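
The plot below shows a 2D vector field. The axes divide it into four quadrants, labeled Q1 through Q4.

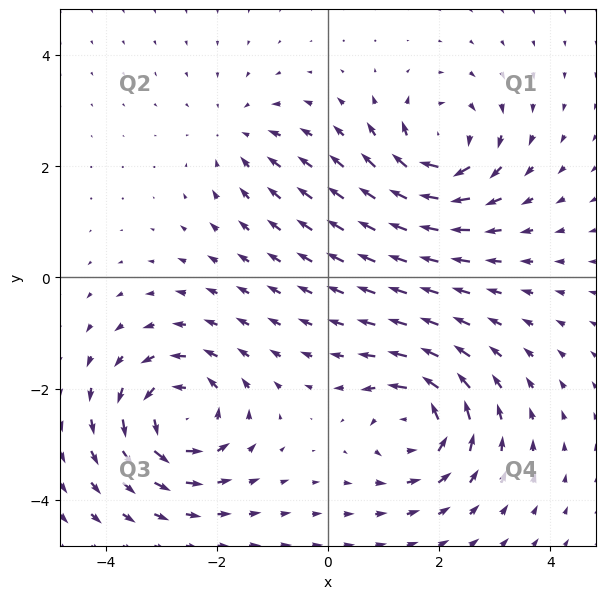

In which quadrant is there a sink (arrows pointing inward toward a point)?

Q2

The sink sits at approximately (-1.6, 2.5), which lies in quadrant Q2. The divergence there is about -3, negative as expected for a sink.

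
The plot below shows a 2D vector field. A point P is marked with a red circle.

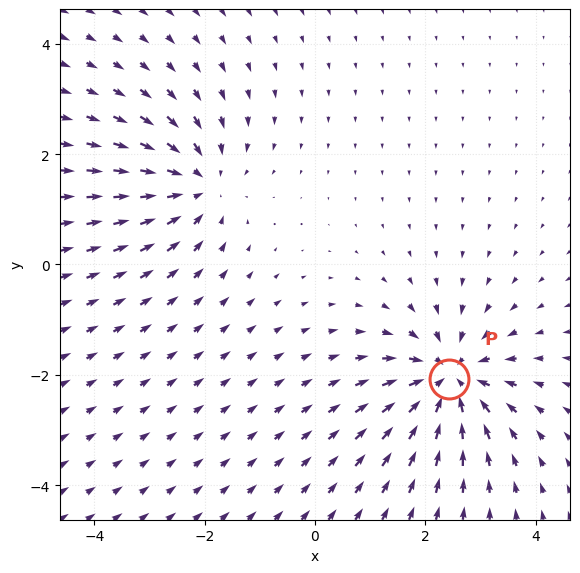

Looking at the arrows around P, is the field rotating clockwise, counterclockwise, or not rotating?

Near P at (2.4, -2.1) the arrows show no circulation. The curl there is ≈0.

not rotating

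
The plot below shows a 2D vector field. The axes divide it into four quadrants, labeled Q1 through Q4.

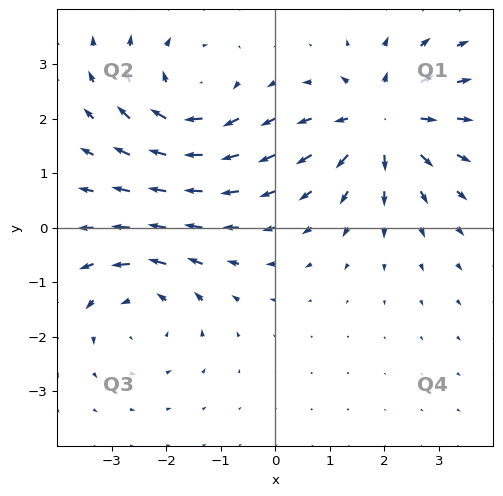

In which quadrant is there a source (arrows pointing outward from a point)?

Q1

The source sits at approximately (2.0, 2.0), which lies in quadrant Q1. The divergence there is about +5, positive as expected for a source.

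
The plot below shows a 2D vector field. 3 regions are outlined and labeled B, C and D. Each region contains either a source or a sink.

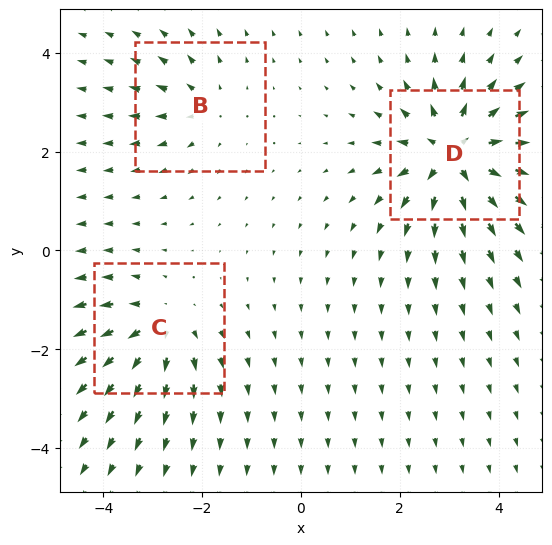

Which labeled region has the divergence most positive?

D

Divergence at each region's feature centre — B: about +3, C: about +4, D: about +6. Region D is most positive.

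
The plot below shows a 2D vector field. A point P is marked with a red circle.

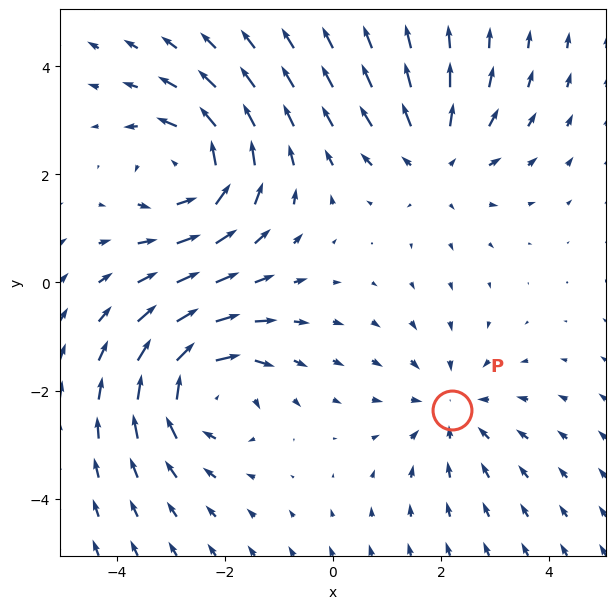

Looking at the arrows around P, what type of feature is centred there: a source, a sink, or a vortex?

At P (2.2, -2.4) the arrows converge inward. Divergence about -2, curl ≈0 — negative divergence with near-zero curl is a sink.

sink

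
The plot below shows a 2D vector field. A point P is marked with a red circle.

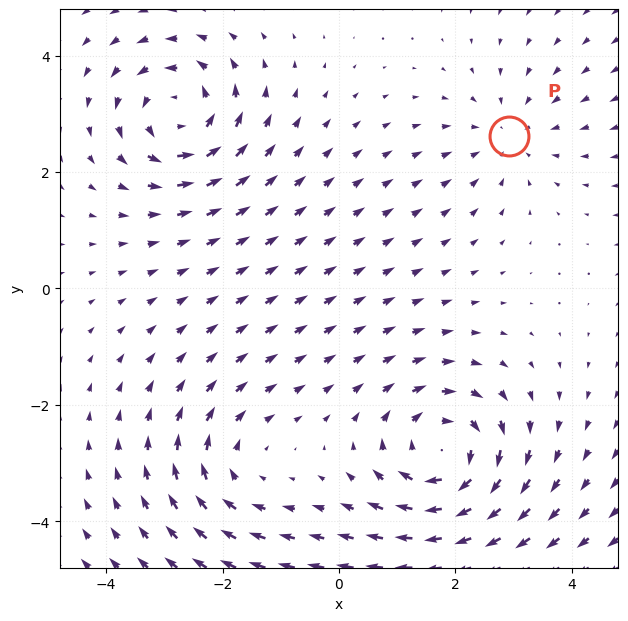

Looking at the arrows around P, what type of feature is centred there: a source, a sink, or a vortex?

At P (2.9, 2.6) the arrows converge inward. Divergence about -3, curl ≈0 — negative divergence with near-zero curl is a sink.

sink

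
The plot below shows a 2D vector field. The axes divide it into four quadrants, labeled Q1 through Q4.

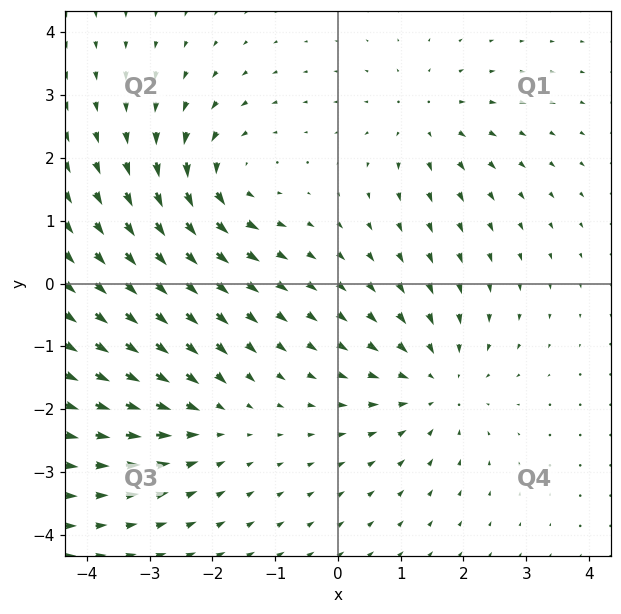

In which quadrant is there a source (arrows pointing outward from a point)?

The source sits at approximately (1.4, 2.6), which lies in quadrant Q1. The divergence there is about +3, positive as expected for a source.

Q1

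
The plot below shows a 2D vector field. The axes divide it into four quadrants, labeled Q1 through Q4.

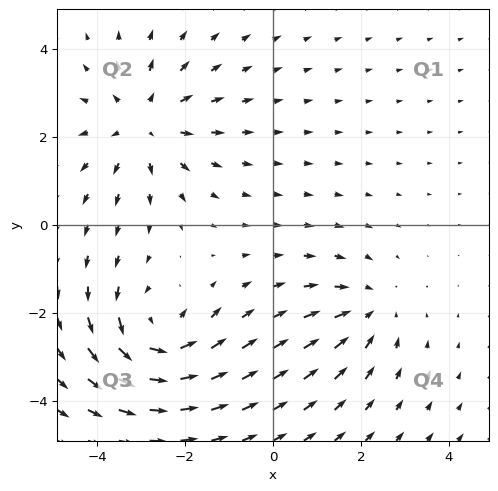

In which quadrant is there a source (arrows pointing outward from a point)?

The source sits at approximately (-2.9, 2.3), which lies in quadrant Q2. The divergence there is about +4, positive as expected for a source.

Q2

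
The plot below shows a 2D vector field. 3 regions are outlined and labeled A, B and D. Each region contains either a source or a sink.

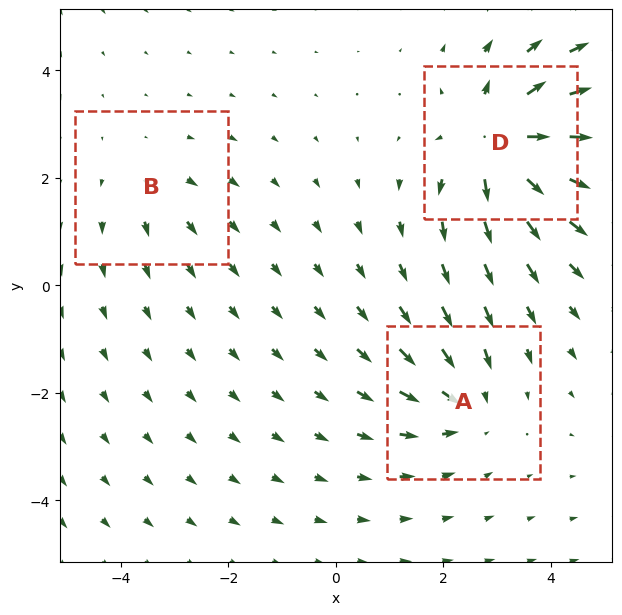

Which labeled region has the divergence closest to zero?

Divergence at each region's feature centre — A: about -3, B: about +2, D: about +6. Region B is closest to zero.

B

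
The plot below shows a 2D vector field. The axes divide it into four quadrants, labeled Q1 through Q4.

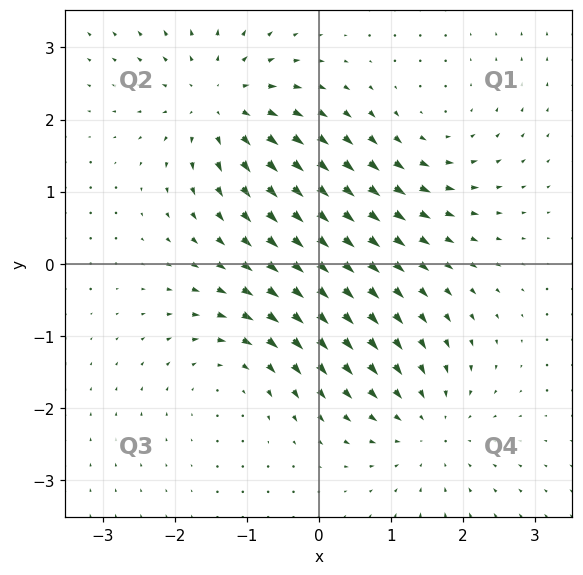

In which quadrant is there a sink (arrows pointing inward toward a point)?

Q4

The sink sits at approximately (1.5, -2.2), which lies in quadrant Q4. The divergence there is about -4, negative as expected for a sink.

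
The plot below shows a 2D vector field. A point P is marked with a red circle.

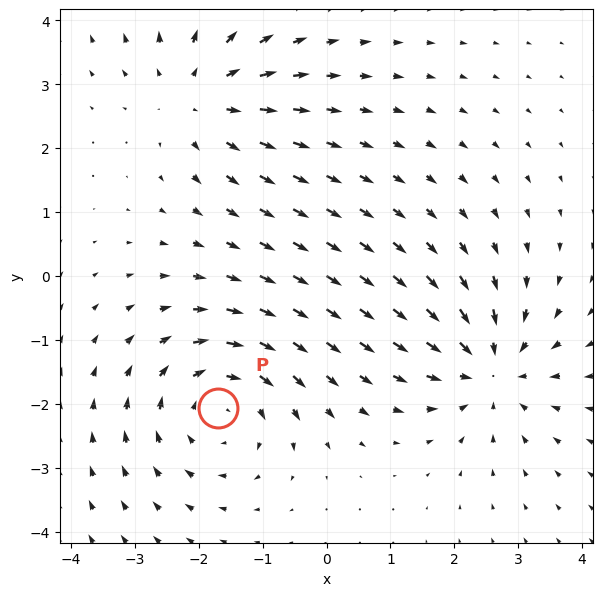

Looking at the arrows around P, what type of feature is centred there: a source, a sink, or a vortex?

vortex

At P (-1.7, -2.1) the arrows circulate clockwise. Divergence ≈0, curl about -4 — near-zero divergence with nonzero curl is a vortex.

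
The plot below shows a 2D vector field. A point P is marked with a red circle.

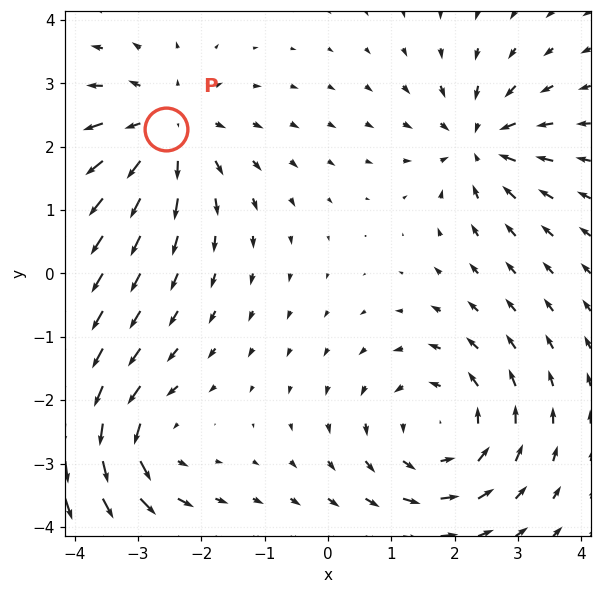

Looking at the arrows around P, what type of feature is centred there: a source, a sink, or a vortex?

At P (-2.5, 2.3) the arrows spread outward. Divergence about +4, curl ≈0 — positive divergence with near-zero curl is a source.

source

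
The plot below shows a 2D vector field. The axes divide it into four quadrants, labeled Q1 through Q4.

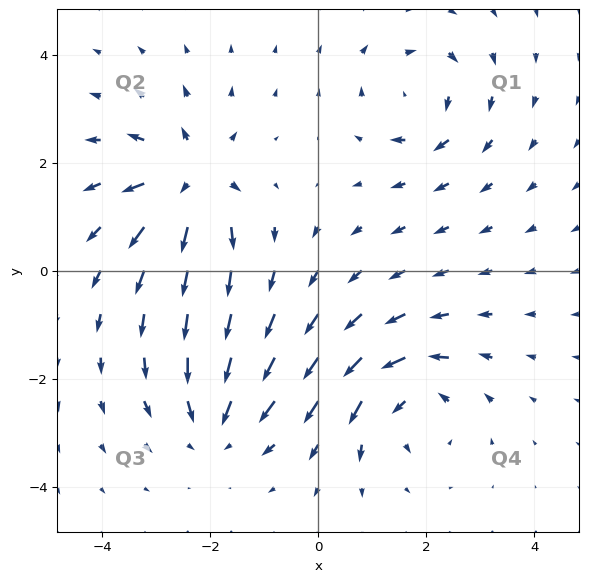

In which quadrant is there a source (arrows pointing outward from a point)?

The source sits at approximately (-2.4, 1.7), which lies in quadrant Q2. The divergence there is about +6, positive as expected for a source.

Q2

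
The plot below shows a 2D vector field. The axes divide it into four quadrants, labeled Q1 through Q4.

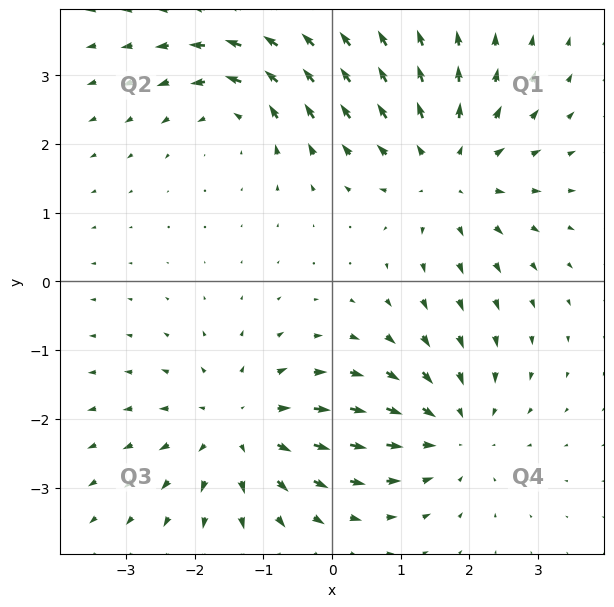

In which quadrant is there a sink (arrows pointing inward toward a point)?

The sink sits at approximately (1.7, -2.2), which lies in quadrant Q4. The divergence there is about -3, negative as expected for a sink.

Q4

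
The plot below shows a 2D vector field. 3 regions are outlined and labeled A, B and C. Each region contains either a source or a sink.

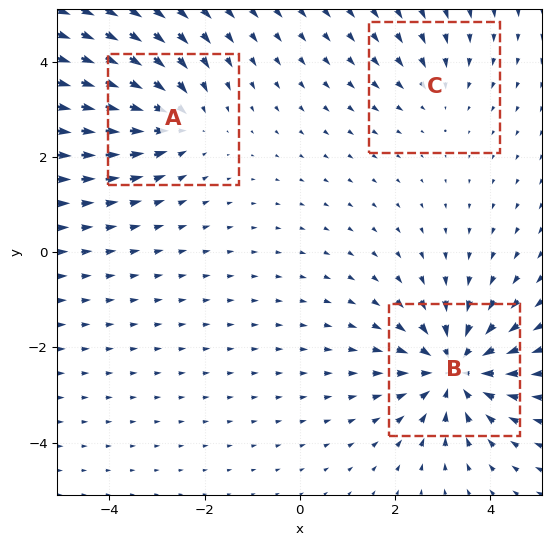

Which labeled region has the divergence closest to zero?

Divergence at each region's feature centre — A: about -3, B: about -5, C: about -2. Region C is closest to zero.

C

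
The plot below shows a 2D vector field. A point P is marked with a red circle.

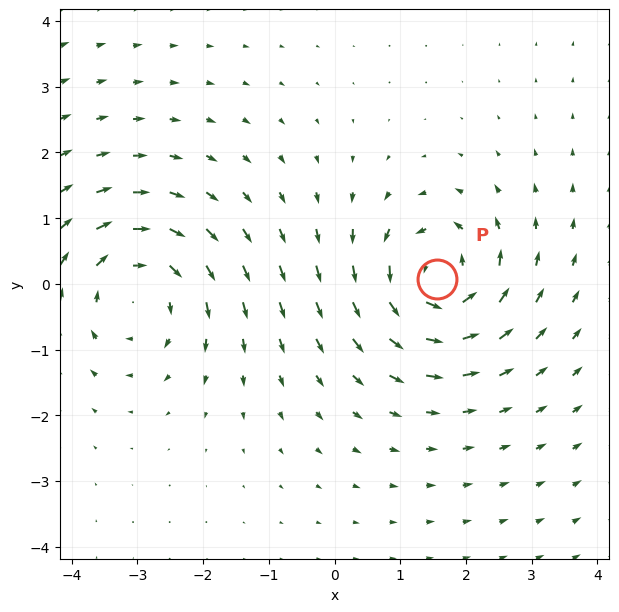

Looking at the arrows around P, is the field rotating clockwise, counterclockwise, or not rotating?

Near P at (1.6, 0.1) the arrows circulate counterclockwise. The curl (z-component) there is about +4; positive curl means counterclockwise rotation.

counterclockwise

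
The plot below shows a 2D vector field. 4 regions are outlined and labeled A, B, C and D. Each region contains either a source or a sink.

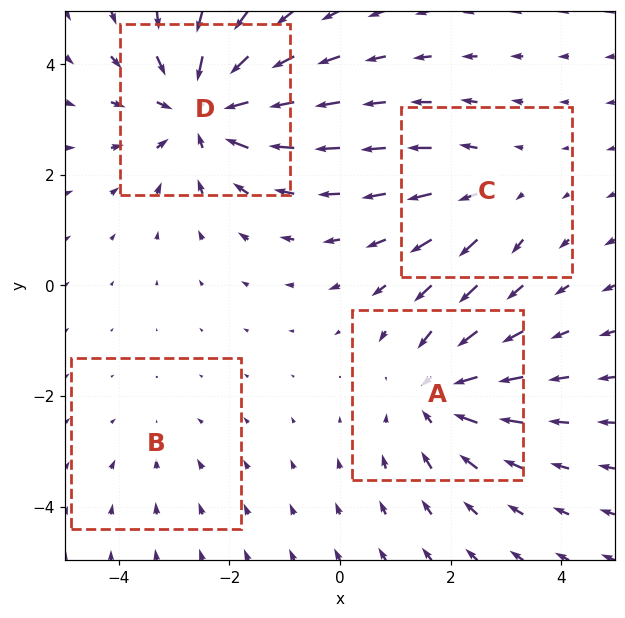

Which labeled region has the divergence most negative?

D

Divergence at each region's feature centre — A: about -4, B: about -2, C: about +3, D: about -6. Region D is most negative.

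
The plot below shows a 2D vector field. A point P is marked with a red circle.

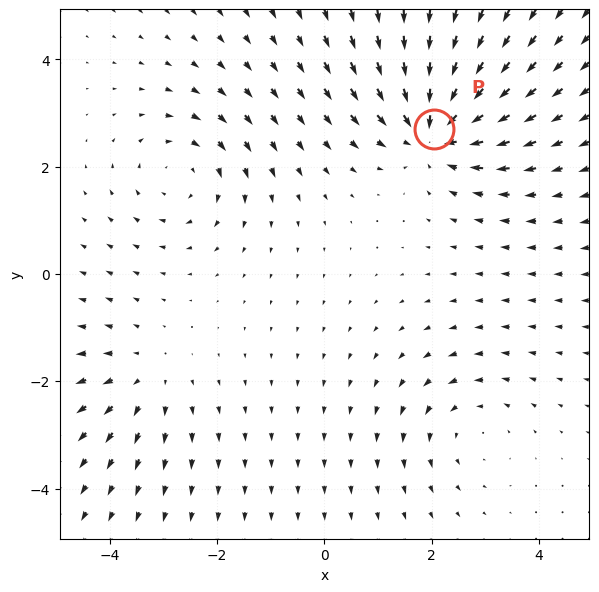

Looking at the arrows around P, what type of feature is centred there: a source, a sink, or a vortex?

sink

At P (2.0, 2.7) the arrows converge inward. Divergence about -5, curl ≈0 — negative divergence with near-zero curl is a sink.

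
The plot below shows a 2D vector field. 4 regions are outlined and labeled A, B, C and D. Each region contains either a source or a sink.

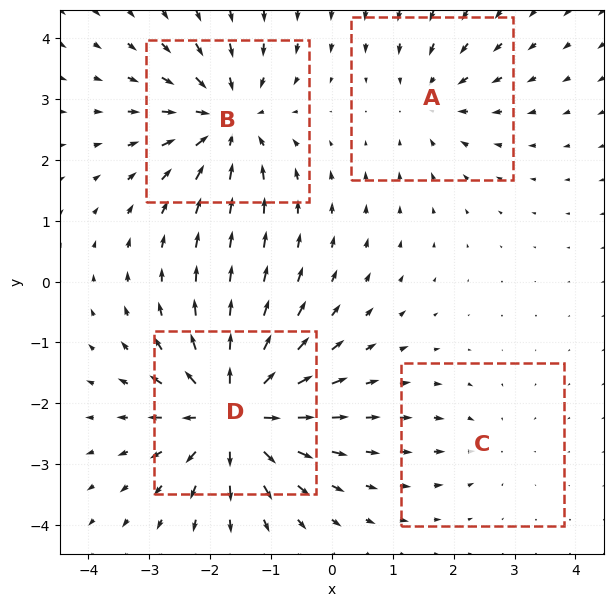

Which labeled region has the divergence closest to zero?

C

Divergence at each region's feature centre — A: about -3, B: about -6, C: about -2, D: about +8. Region C is closest to zero.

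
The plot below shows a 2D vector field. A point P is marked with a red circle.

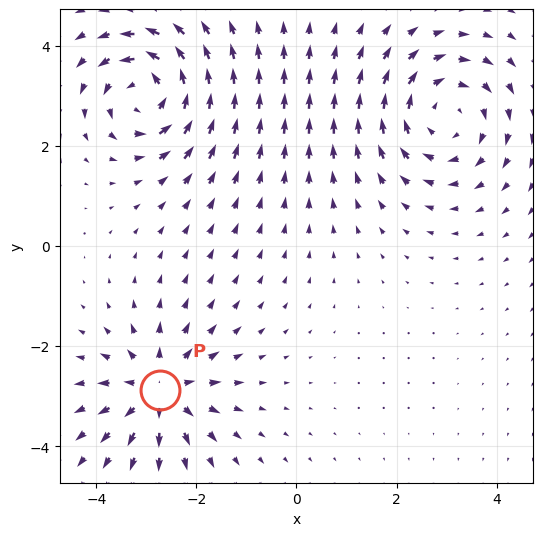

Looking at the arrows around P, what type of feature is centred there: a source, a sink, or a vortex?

source

At P (-2.7, -2.9) the arrows spread outward. Divergence about +4, curl ≈0 — positive divergence with near-zero curl is a source.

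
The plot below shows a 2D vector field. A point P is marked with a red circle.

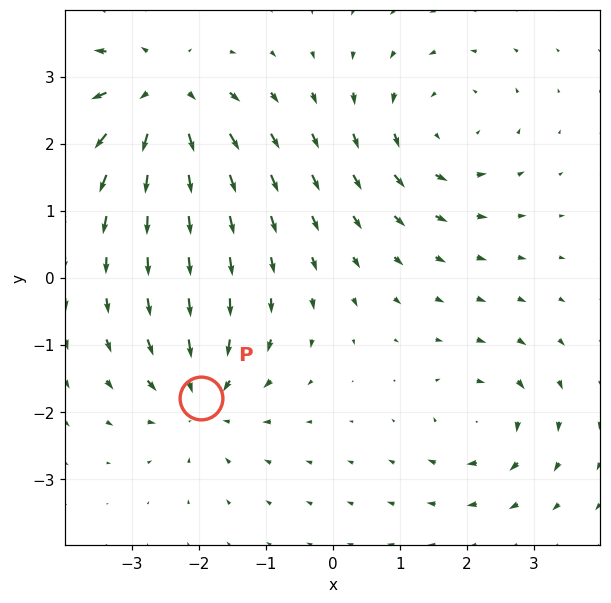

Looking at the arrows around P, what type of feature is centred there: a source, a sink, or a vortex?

At P (-2.0, -1.8) the arrows converge inward. Divergence about -5, curl ≈0 — negative divergence with near-zero curl is a sink.

sink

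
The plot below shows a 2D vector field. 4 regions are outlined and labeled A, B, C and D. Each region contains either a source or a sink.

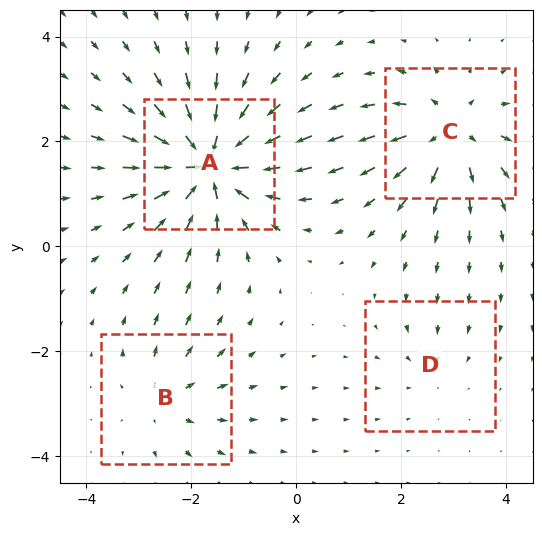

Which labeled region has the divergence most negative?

A

Divergence at each region's feature centre — A: about -9, B: about +4, C: about +6, D: about -2. Region A is most negative.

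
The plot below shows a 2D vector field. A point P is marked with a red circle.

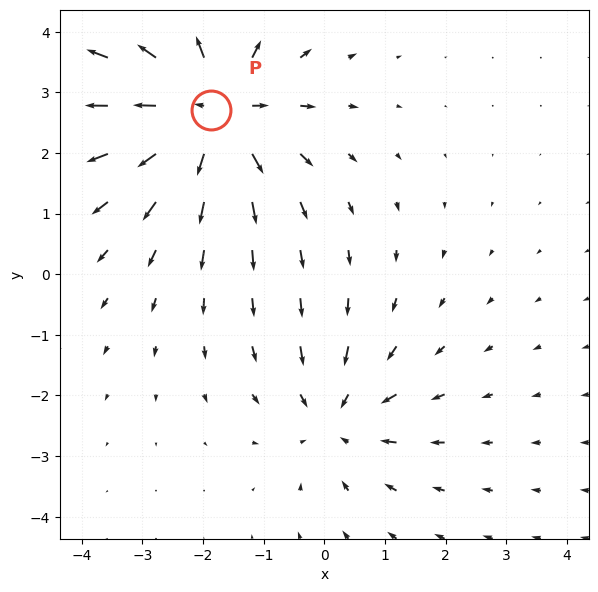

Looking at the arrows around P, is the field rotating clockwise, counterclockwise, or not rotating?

not rotating

Near P at (-1.9, 2.7) the arrows show no circulation. The curl there is ≈0.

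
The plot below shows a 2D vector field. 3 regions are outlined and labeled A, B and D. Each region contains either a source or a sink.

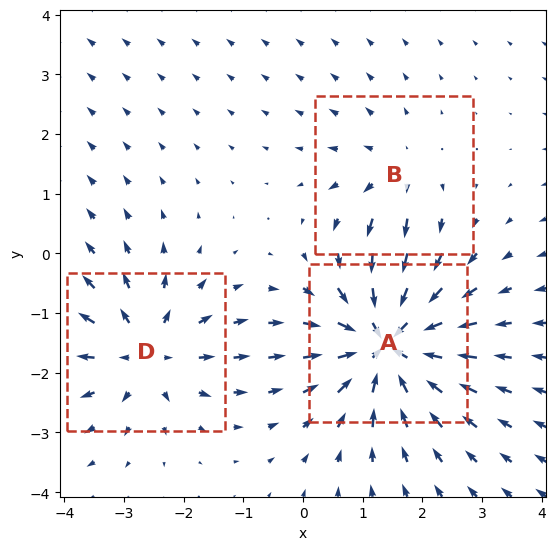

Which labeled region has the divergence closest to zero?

B

Divergence at each region's feature centre — A: about -5, B: about +2, D: about +4. Region B is closest to zero.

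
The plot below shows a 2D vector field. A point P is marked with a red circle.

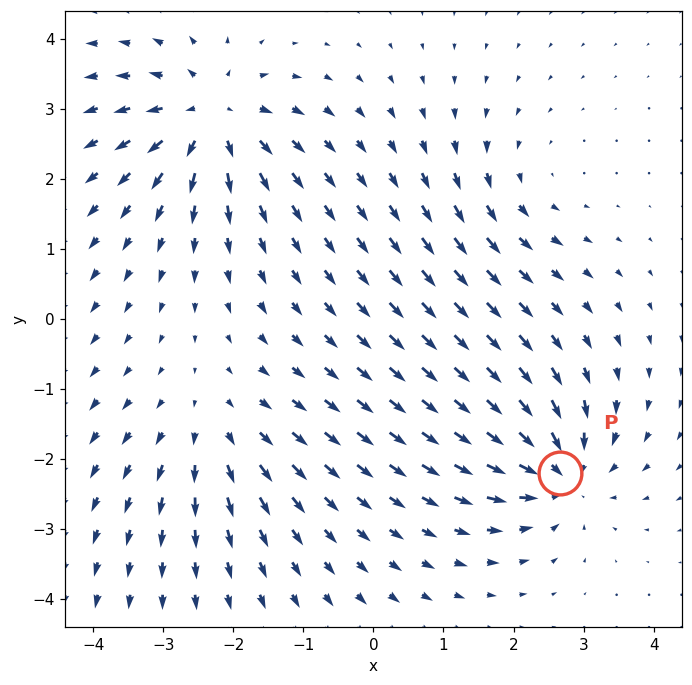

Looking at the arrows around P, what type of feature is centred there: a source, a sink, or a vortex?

At P (2.7, -2.2) the arrows converge inward. Divergence about -6, curl ≈0 — negative divergence with near-zero curl is a sink.

sink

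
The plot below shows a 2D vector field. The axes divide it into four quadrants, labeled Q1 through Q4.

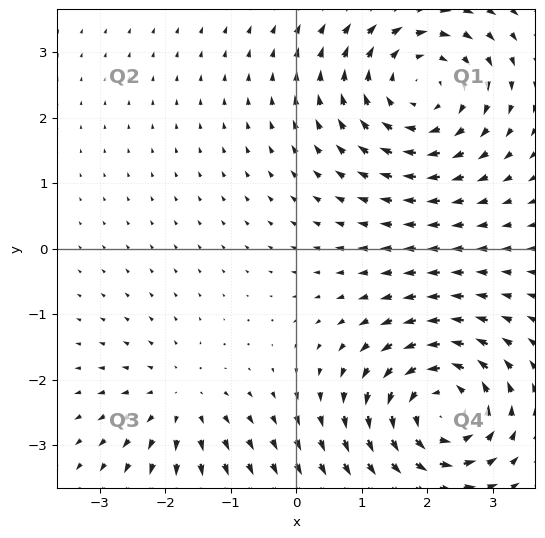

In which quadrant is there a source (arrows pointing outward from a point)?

Q3

The source sits at approximately (-1.8, -2.4), which lies in quadrant Q3. The divergence there is about +3, positive as expected for a source.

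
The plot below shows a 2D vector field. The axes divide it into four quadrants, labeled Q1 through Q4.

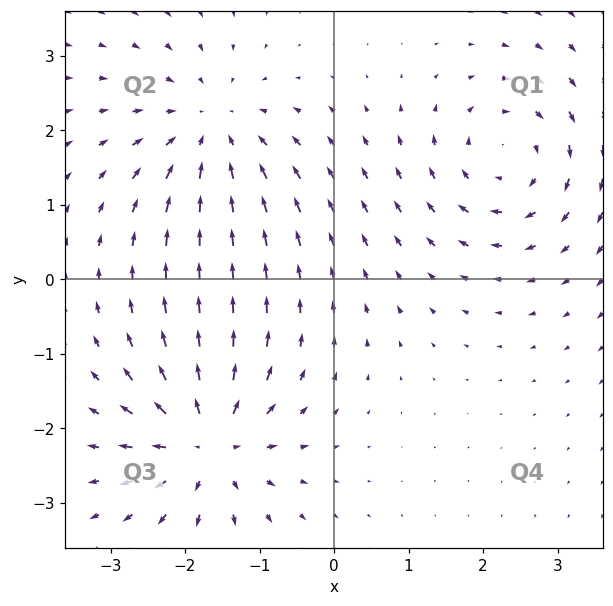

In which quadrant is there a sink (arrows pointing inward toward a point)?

The sink sits at approximately (-1.7, 2.0), which lies in quadrant Q2. The divergence there is about -4, negative as expected for a sink.

Q2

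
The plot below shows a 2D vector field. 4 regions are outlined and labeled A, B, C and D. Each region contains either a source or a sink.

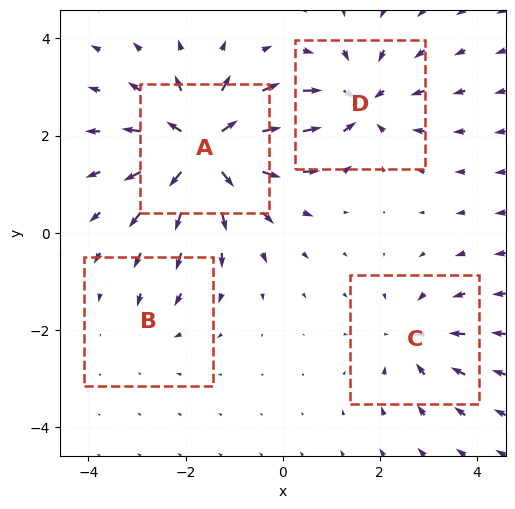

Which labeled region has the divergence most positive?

A

Divergence at each region's feature centre — A: about +8, B: about -2, C: about -4, D: about -5. Region A is most positive.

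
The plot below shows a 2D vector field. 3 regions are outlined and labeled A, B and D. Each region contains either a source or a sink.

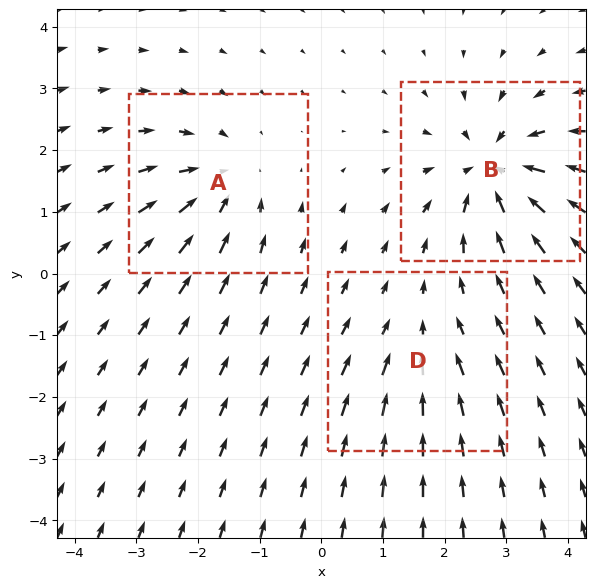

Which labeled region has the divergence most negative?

B

Divergence at each region's feature centre — A: about -4, B: about -6, D: about -2. Region B is most negative.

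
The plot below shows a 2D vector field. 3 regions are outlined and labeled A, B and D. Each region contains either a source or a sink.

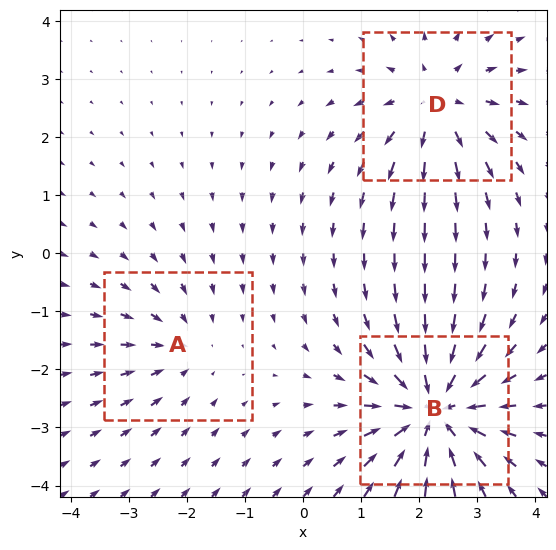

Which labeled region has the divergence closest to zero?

Divergence at each region's feature centre — A: about -2, B: about -5, D: about +3. Region A is closest to zero.

A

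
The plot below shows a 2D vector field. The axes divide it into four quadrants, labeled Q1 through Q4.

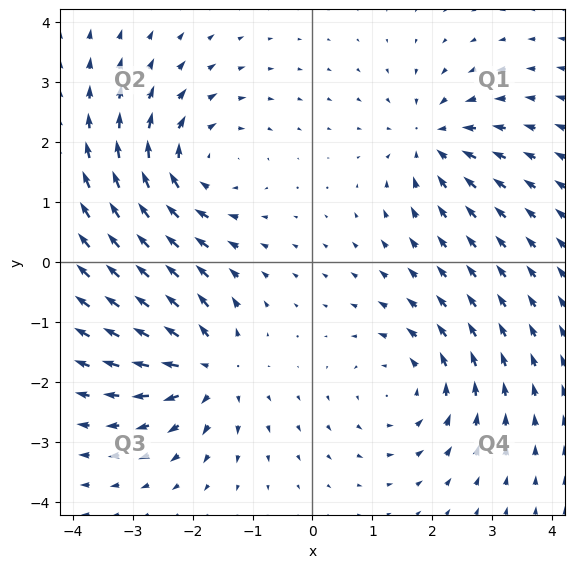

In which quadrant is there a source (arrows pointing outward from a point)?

The source sits at approximately (-1.7, -1.8), which lies in quadrant Q3. The divergence there is about +5, positive as expected for a source.

Q3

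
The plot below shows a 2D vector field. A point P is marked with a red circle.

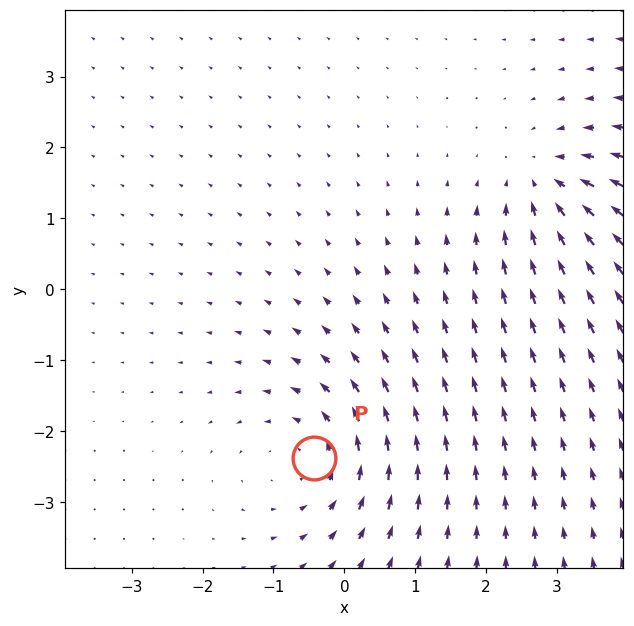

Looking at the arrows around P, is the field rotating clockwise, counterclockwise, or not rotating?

counterclockwise

Near P at (-0.4, -2.4) the arrows circulate counterclockwise. The curl (z-component) there is about +3; positive curl means counterclockwise rotation.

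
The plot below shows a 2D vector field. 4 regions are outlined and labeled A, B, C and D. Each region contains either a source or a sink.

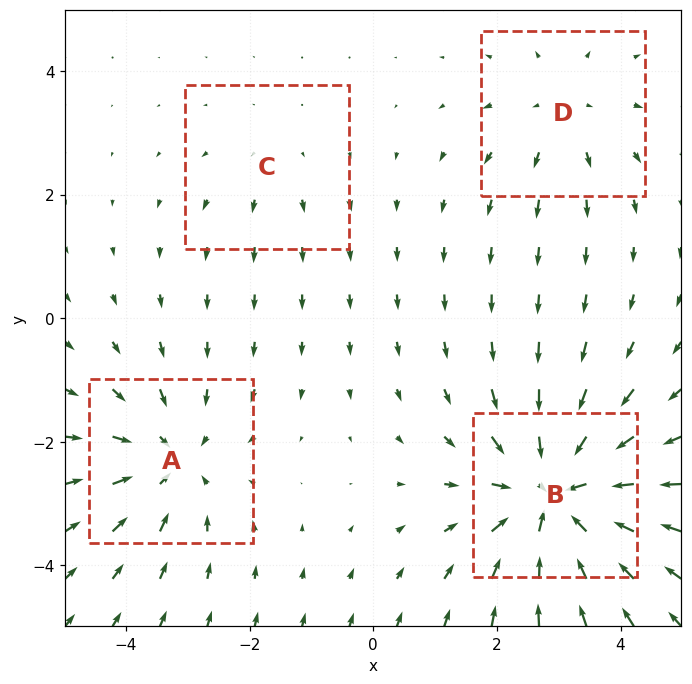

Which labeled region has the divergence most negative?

Divergence at each region's feature centre — A: about -4, B: about -6, C: about +2, D: about +3. Region B is most negative.

B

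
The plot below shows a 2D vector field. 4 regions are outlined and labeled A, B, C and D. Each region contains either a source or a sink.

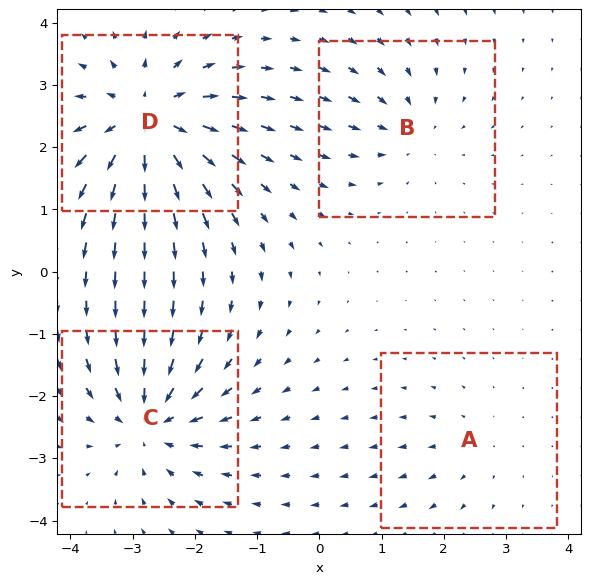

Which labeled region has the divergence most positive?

D

Divergence at each region's feature centre — A: about +2, B: about -3, C: about -6, D: about +7. Region D is most positive.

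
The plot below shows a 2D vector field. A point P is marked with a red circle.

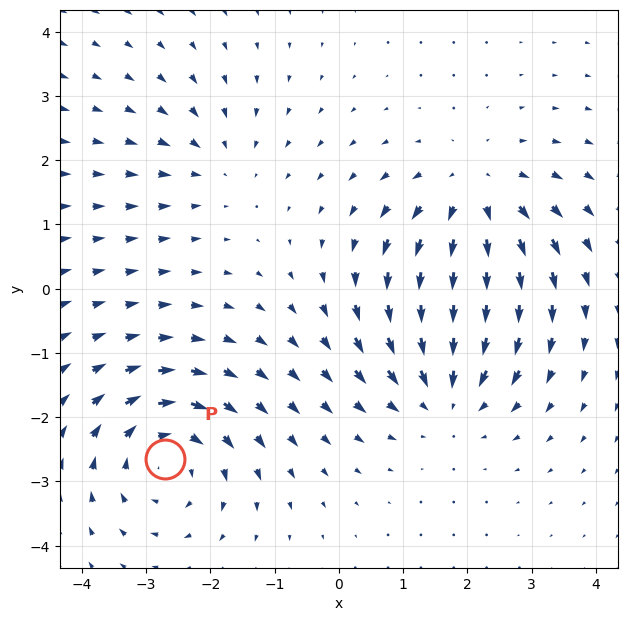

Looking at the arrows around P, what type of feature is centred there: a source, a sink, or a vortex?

At P (-2.7, -2.6) the arrows circulate clockwise. Divergence ≈0, curl about -5 — near-zero divergence with nonzero curl is a vortex.

vortex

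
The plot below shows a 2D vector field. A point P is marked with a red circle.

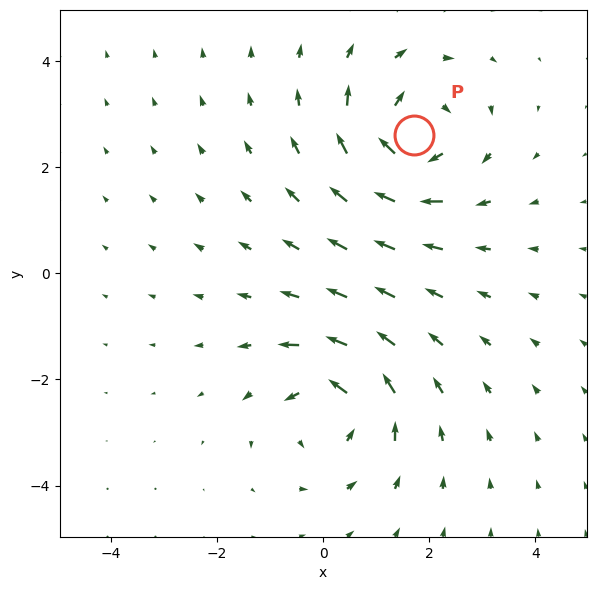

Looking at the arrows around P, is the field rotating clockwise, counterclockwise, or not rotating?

Near P at (1.7, 2.6) the arrows circulate clockwise. The curl (z-component) there is about -5; negative curl means clockwise rotation.

clockwise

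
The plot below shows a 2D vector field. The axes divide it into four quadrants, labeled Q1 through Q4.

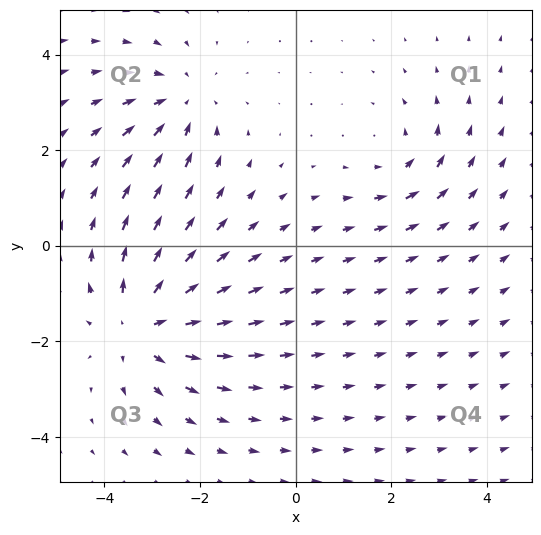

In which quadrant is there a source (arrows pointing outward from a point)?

Q3

The source sits at approximately (-3.2, -1.7), which lies in quadrant Q3. The divergence there is about +4, positive as expected for a source.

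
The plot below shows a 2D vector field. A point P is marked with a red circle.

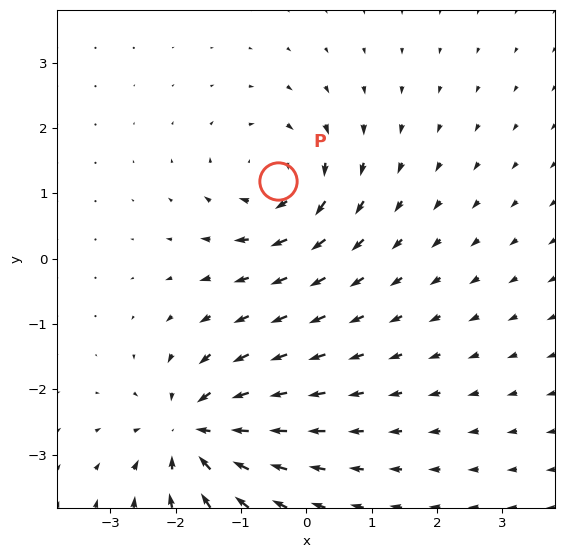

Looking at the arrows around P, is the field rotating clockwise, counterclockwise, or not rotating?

clockwise

Near P at (-0.4, 1.2) the arrows circulate clockwise. The curl (z-component) there is about -4; negative curl means clockwise rotation.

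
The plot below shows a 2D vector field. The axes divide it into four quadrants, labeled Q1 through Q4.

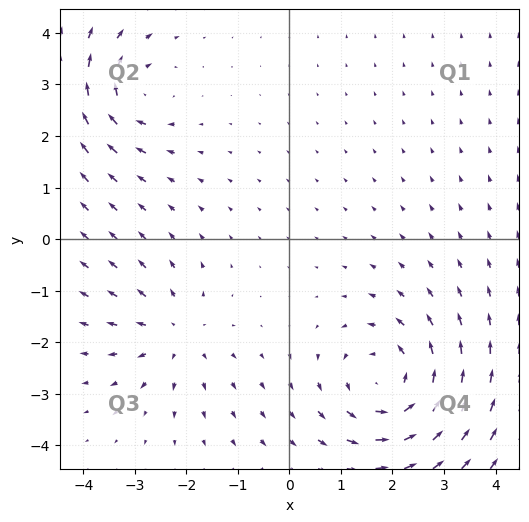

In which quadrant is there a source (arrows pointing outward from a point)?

The source sits at approximately (-2.2, -1.8), which lies in quadrant Q3. The divergence there is about +3, positive as expected for a source.

Q3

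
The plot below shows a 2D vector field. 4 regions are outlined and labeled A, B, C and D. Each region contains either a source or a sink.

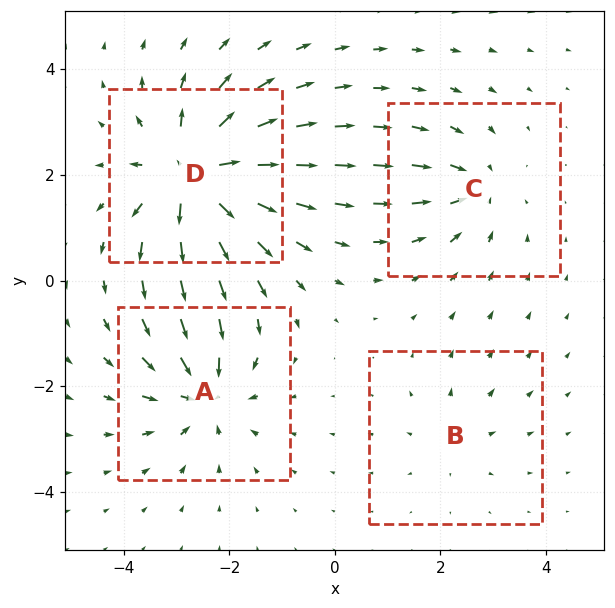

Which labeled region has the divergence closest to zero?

B

Divergence at each region's feature centre — A: about -5, B: about +2, C: about -4, D: about +8. Region B is closest to zero.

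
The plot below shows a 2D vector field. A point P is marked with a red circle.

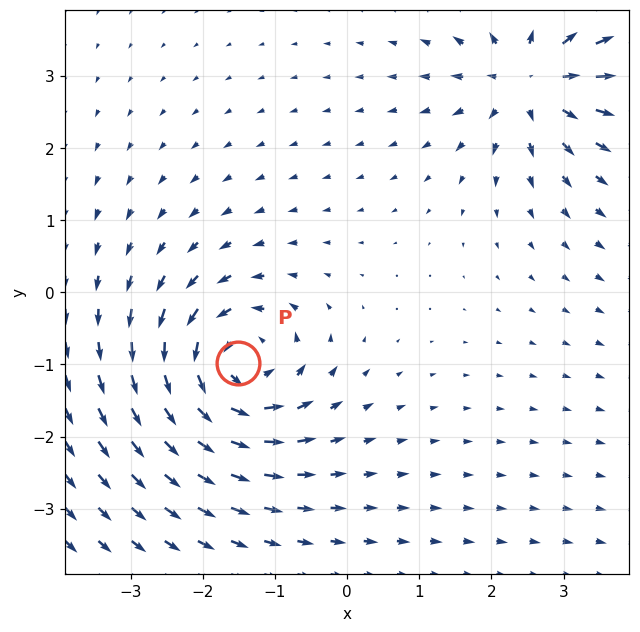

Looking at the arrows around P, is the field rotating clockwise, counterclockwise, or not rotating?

Near P at (-1.5, -1.0) the arrows circulate counterclockwise. The curl (z-component) there is about +7; positive curl means counterclockwise rotation.

counterclockwise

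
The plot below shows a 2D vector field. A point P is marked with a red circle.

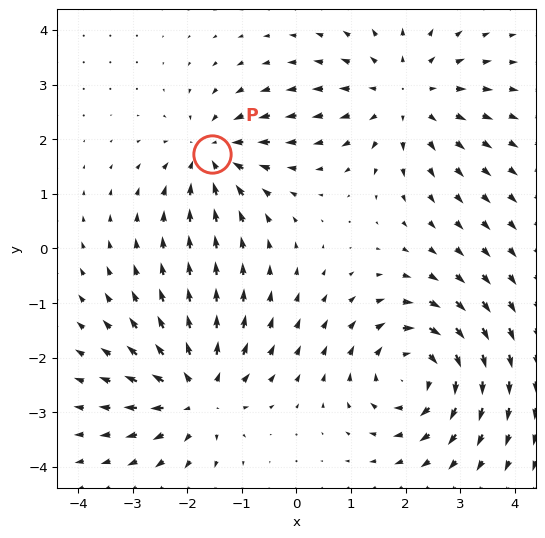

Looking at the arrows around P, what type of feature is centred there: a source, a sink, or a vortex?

sink

At P (-1.6, 1.7) the arrows converge inward. Divergence about -4, curl ≈0 — negative divergence with near-zero curl is a sink.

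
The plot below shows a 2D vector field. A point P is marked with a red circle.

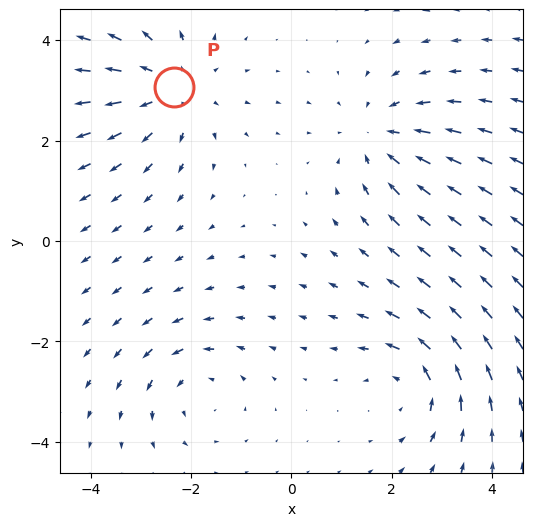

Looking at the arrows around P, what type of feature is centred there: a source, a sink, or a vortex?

At P (-2.3, 3.1) the arrows spread outward. Divergence about +4, curl ≈0 — positive divergence with near-zero curl is a source.

source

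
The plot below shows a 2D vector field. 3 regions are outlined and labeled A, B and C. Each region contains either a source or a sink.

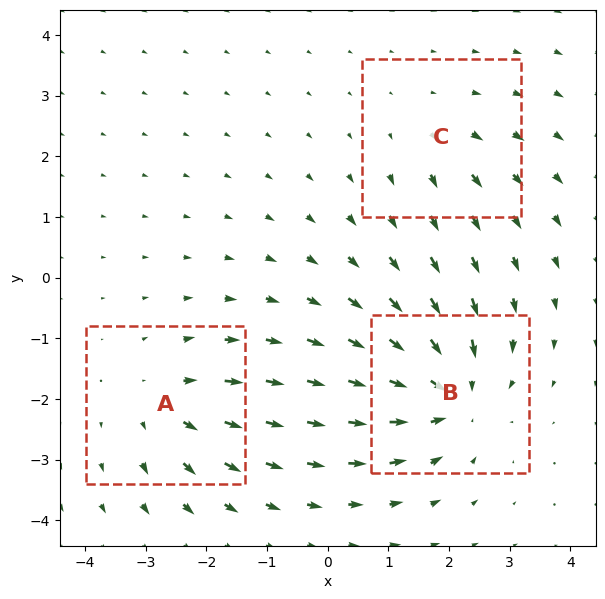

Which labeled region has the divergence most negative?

Divergence at each region's feature centre — A: about +3, B: about -5, C: about +2. Region B is most negative.

B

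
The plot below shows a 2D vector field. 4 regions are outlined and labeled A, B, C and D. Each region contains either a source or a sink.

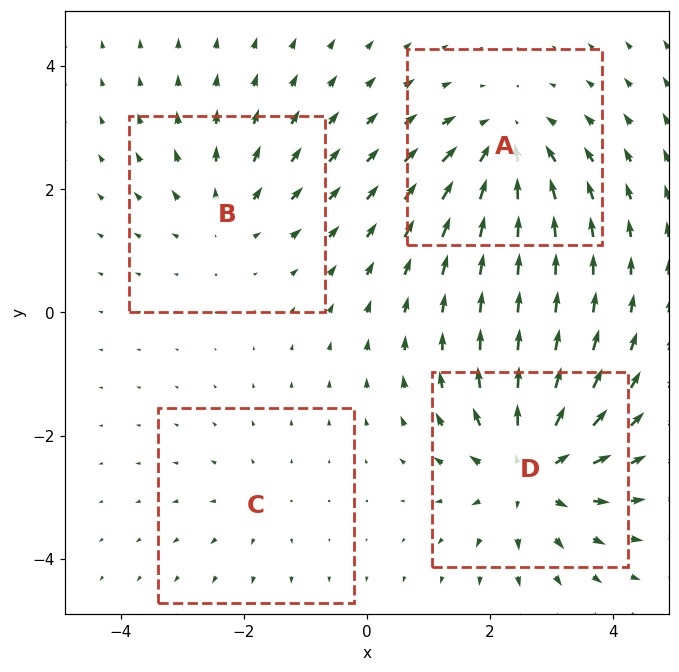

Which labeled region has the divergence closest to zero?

Divergence at each region's feature centre — A: about -5, B: about +3, C: about +2, D: about +6. Region C is closest to zero.

C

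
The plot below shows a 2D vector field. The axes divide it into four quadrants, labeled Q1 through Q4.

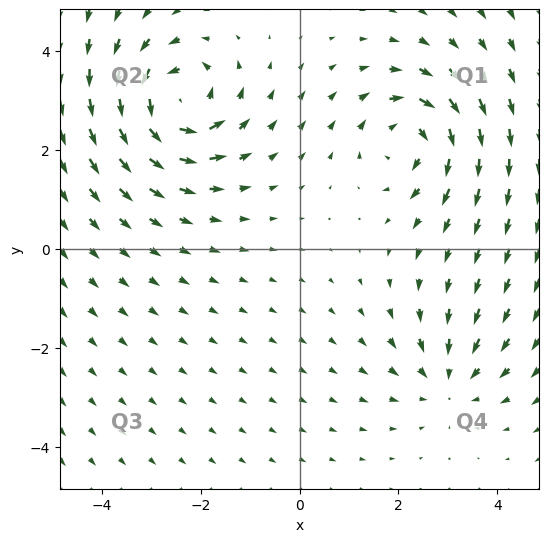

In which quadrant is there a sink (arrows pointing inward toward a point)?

The sink sits at approximately (3.0, -2.7), which lies in quadrant Q4. The divergence there is about -2, negative as expected for a sink.

Q4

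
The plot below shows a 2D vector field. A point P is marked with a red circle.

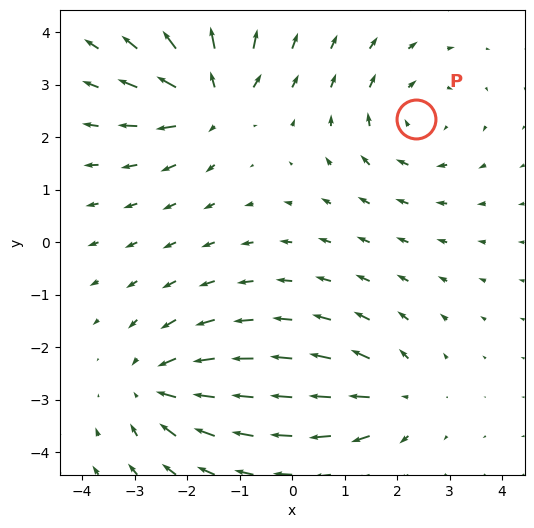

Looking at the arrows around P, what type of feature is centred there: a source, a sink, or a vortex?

vortex

At P (2.4, 2.3) the arrows circulate clockwise. Divergence ≈0, curl about -3 — near-zero divergence with nonzero curl is a vortex.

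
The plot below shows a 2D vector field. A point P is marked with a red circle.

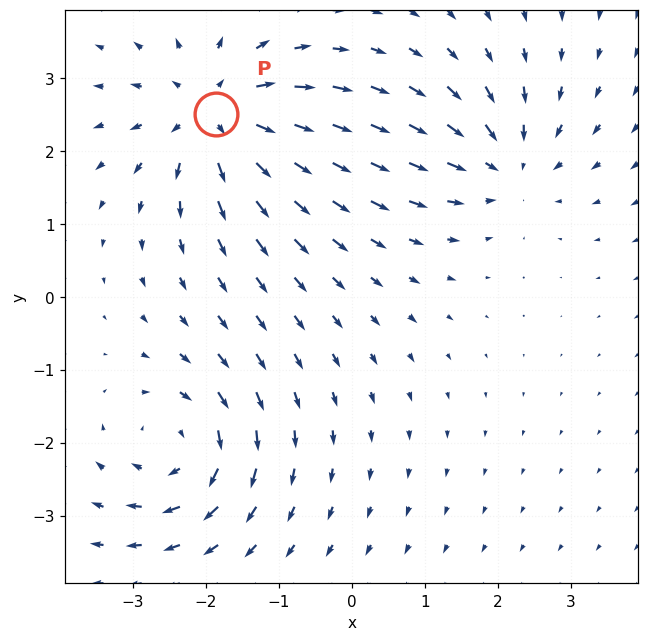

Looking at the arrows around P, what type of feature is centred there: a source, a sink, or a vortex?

source

At P (-1.9, 2.5) the arrows spread outward. Divergence about +6, curl ≈0 — positive divergence with near-zero curl is a source.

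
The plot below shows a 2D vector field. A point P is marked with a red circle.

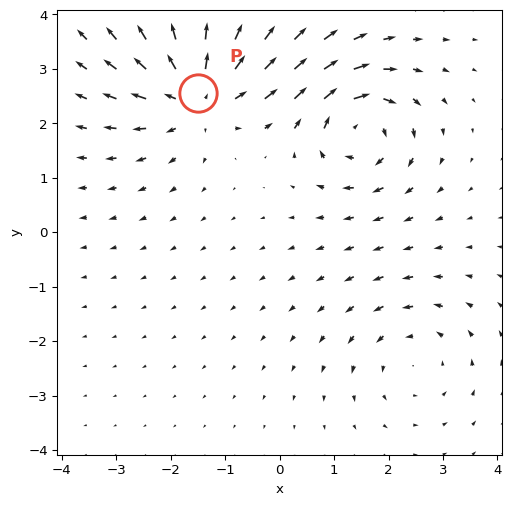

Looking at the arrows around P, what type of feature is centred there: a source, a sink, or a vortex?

source

At P (-1.5, 2.6) the arrows spread outward. Divergence about +5, curl ≈0 — positive divergence with near-zero curl is a source.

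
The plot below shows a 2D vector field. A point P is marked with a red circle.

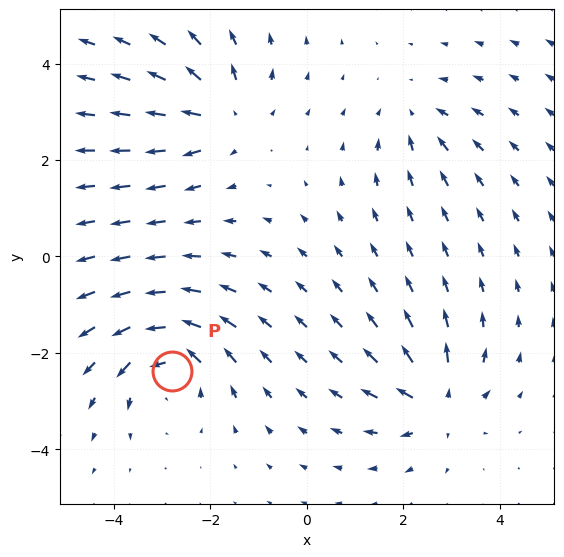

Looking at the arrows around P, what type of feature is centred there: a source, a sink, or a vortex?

At P (-2.8, -2.4) the arrows circulate counterclockwise. Divergence ≈0, curl about +5 — near-zero divergence with nonzero curl is a vortex.

vortex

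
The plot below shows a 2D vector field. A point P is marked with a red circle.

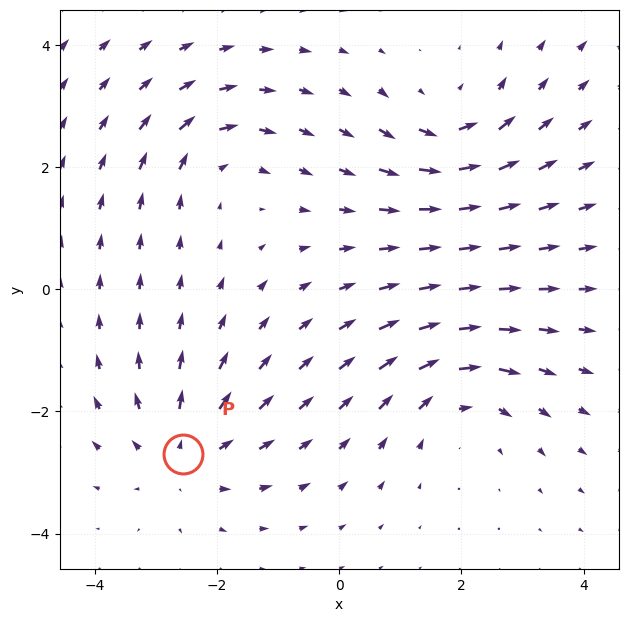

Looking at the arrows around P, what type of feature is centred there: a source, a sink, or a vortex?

At P (-2.6, -2.7) the arrows spread outward. Divergence about +4, curl ≈0 — positive divergence with near-zero curl is a source.

source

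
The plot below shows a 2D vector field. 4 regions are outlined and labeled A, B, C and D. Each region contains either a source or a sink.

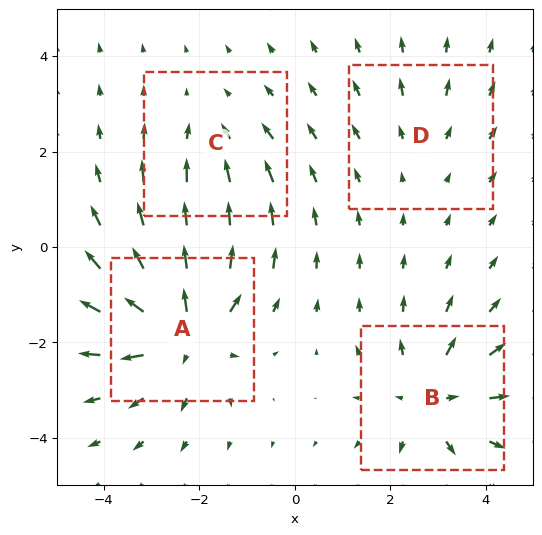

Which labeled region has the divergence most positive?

Divergence at each region's feature centre — A: about +6, B: about +5, C: about -3, D: about +2. Region A is most positive.

A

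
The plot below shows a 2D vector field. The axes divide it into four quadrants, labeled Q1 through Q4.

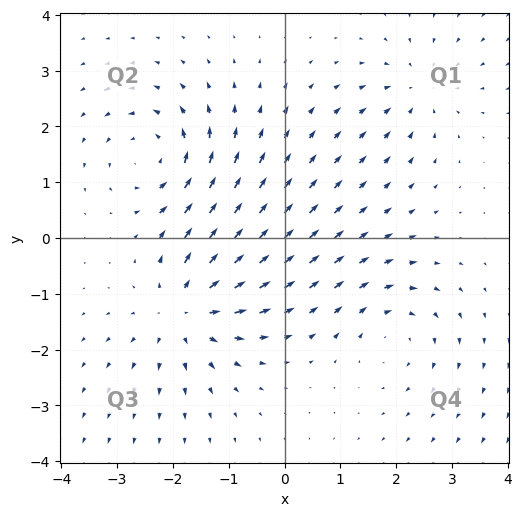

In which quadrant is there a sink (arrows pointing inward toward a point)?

Q1

The sink sits at approximately (2.4, 2.7), which lies in quadrant Q1. The divergence there is about -4, negative as expected for a sink.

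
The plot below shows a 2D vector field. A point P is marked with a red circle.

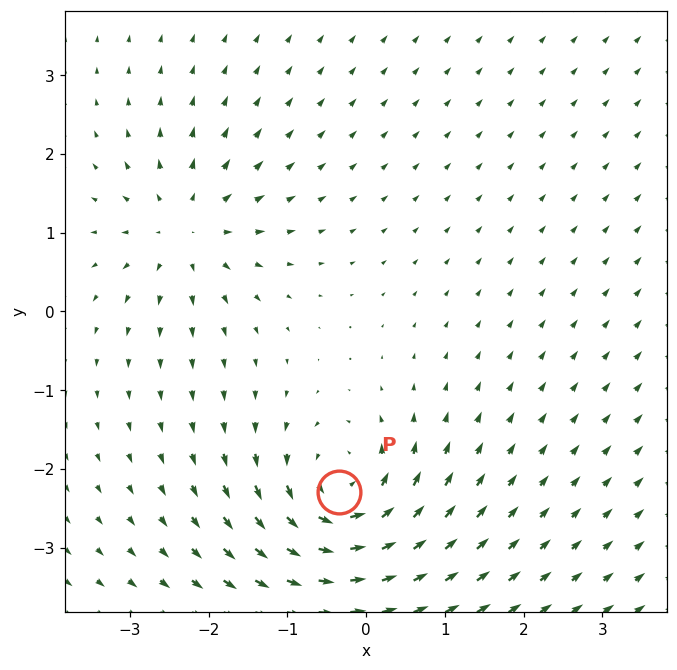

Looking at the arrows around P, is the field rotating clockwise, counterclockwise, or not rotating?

counterclockwise

Near P at (-0.3, -2.3) the arrows circulate counterclockwise. The curl (z-component) there is about +6; positive curl means counterclockwise rotation.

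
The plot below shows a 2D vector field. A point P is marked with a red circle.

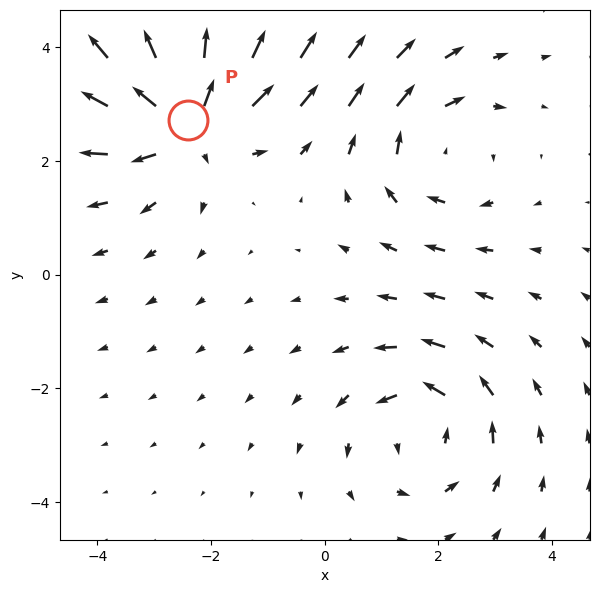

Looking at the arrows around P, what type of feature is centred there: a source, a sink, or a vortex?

At P (-2.4, 2.7) the arrows spread outward. Divergence about +4, curl ≈0 — positive divergence with near-zero curl is a source.

source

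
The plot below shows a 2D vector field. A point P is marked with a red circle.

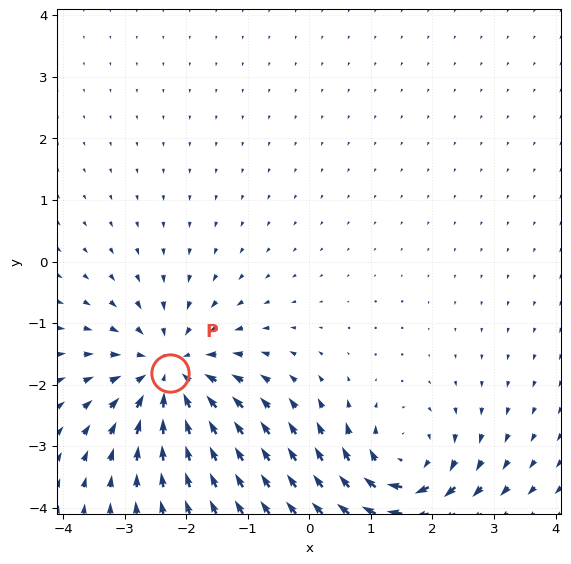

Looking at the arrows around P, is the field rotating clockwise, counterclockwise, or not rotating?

Near P at (-2.3, -1.8) the arrows show no circulation. The curl there is ≈0.

not rotating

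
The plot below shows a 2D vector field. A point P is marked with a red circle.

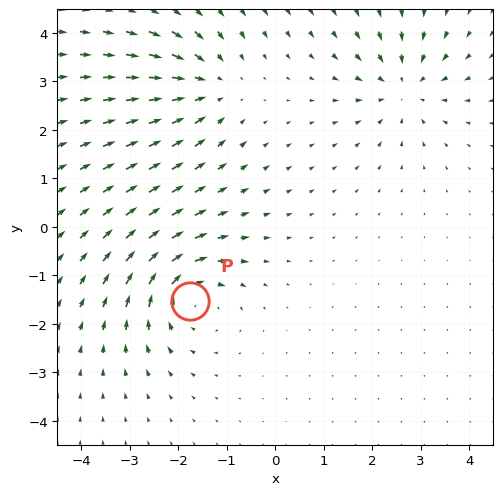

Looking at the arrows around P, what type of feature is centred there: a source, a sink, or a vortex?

At P (-1.8, -1.5) the arrows circulate clockwise. Divergence ≈0, curl about -5 — near-zero divergence with nonzero curl is a vortex.

vortex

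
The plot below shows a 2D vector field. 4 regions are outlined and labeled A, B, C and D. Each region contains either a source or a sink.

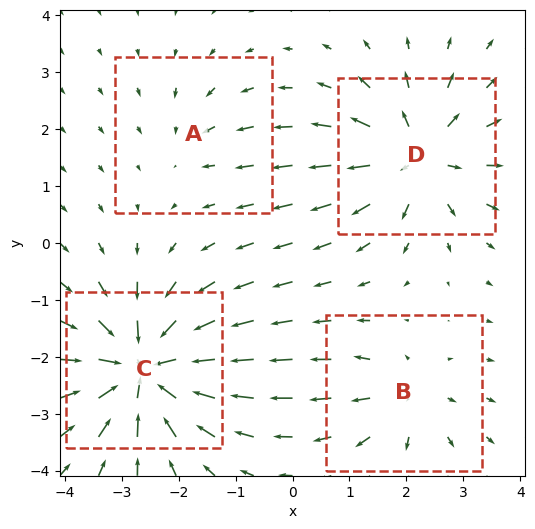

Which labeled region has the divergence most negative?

C

Divergence at each region's feature centre — A: about -2, B: about +4, C: about -8, D: about +6. Region C is most negative.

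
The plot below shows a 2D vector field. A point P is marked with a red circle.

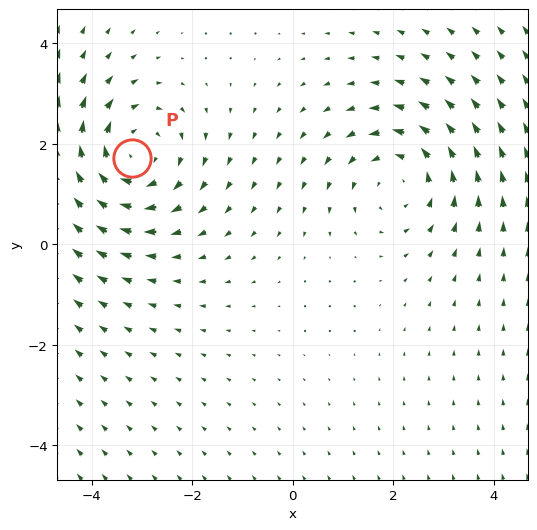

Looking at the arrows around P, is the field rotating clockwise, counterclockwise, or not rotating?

clockwise

Near P at (-3.2, 1.7) the arrows circulate clockwise. The curl (z-component) there is about -4; negative curl means clockwise rotation.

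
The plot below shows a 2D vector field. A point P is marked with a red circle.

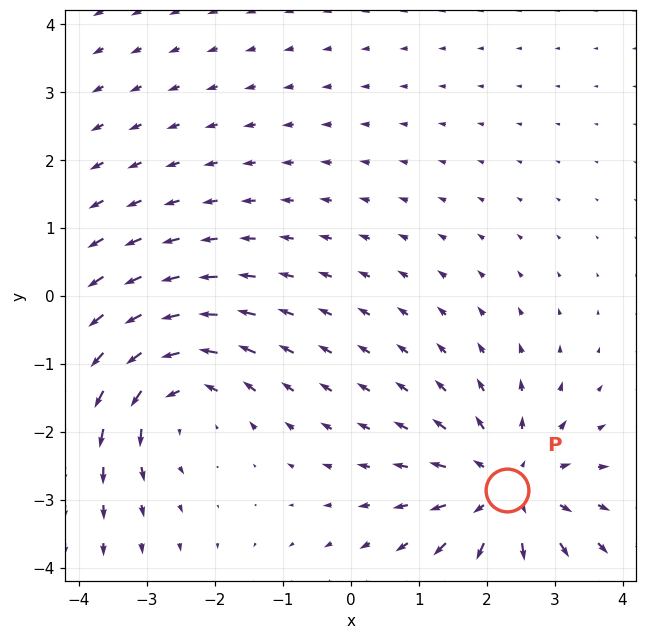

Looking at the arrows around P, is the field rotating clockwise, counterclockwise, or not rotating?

Near P at (2.3, -2.9) the arrows show no circulation. The curl there is ≈0.

not rotating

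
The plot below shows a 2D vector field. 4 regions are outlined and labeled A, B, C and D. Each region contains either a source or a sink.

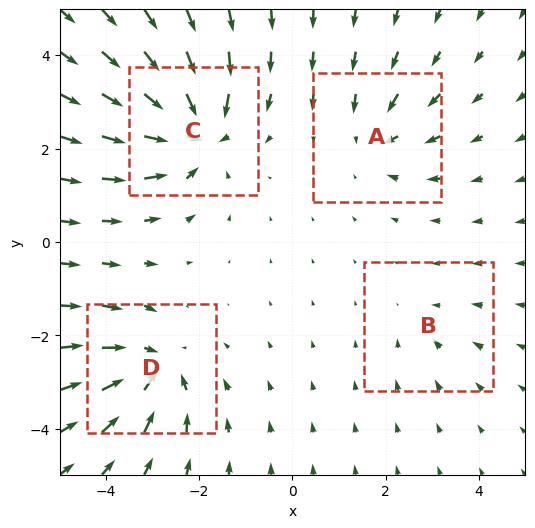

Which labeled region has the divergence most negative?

C

Divergence at each region's feature centre — A: about -4, B: about -2, C: about -7, D: about -5. Region C is most negative.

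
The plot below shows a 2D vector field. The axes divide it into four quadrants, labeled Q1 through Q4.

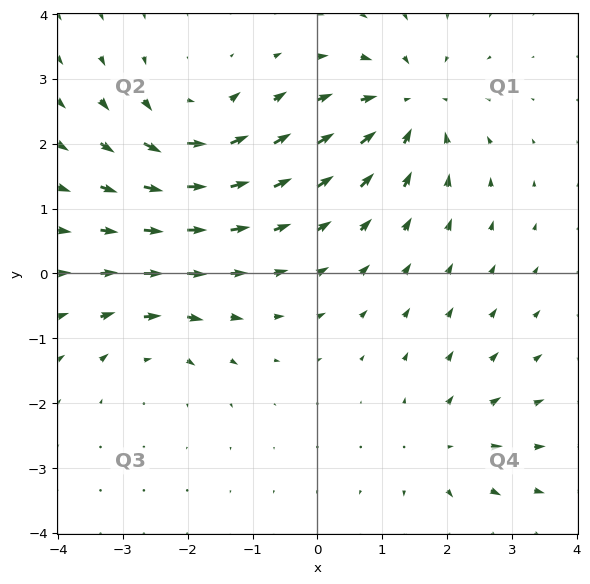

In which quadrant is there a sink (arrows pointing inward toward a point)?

The sink sits at approximately (1.4, 2.6), which lies in quadrant Q1. The divergence there is about -6, negative as expected for a sink.

Q1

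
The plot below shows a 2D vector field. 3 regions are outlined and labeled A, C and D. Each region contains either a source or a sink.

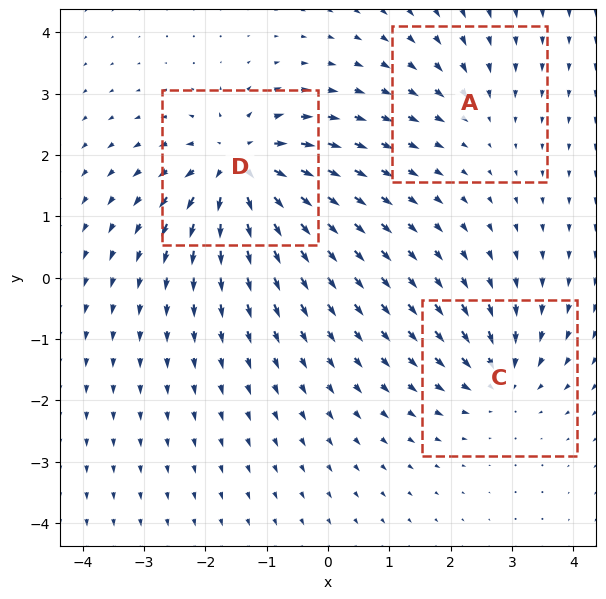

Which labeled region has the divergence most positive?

D

Divergence at each region's feature centre — A: about -2, C: about -4, D: about +7. Region D is most positive.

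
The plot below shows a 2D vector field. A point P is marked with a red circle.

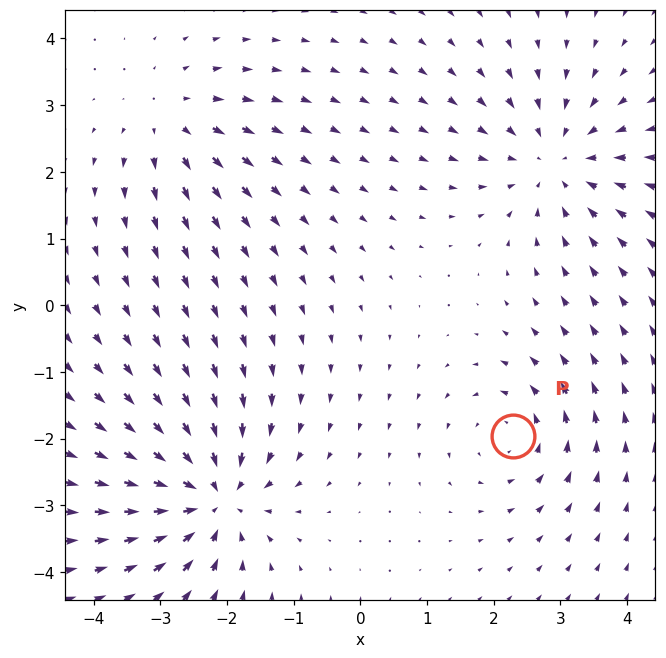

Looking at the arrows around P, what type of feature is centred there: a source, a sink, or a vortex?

At P (2.3, -2.0) the arrows circulate counterclockwise. Divergence ≈0, curl about +3 — near-zero divergence with nonzero curl is a vortex.

vortex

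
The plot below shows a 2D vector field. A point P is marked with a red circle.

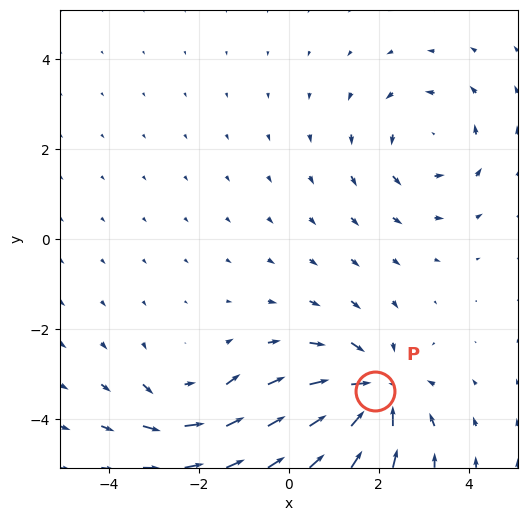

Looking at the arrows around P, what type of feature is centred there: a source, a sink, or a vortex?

sink

At P (1.9, -3.4) the arrows converge inward. Divergence about -6, curl ≈0 — negative divergence with near-zero curl is a sink.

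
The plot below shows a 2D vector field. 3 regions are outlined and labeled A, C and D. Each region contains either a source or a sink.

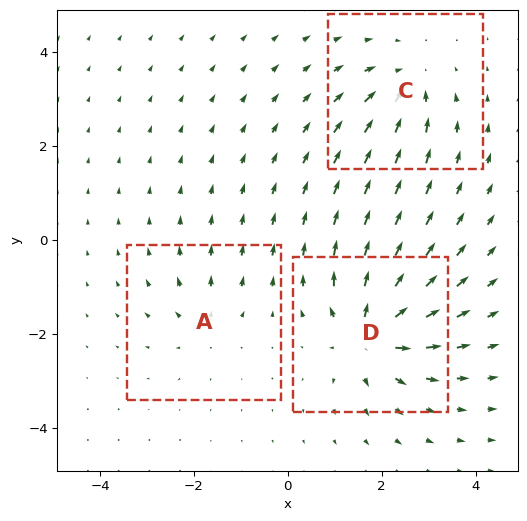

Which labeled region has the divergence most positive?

D

Divergence at each region's feature centre — A: about +3, C: about -4, D: about +6. Region D is most positive.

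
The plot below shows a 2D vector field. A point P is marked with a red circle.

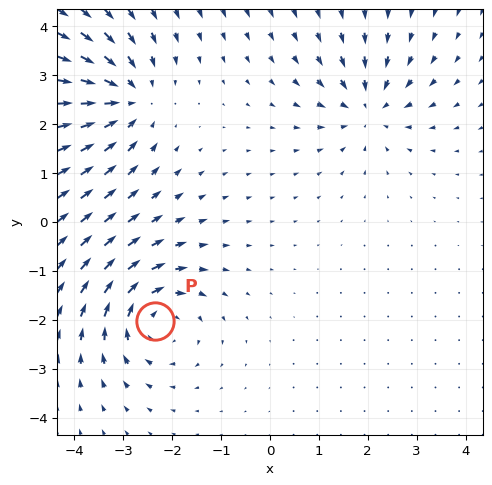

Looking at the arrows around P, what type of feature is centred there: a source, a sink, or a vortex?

At P (-2.3, -2.0) the arrows circulate clockwise. Divergence ≈0, curl about -4 — near-zero divergence with nonzero curl is a vortex.

vortex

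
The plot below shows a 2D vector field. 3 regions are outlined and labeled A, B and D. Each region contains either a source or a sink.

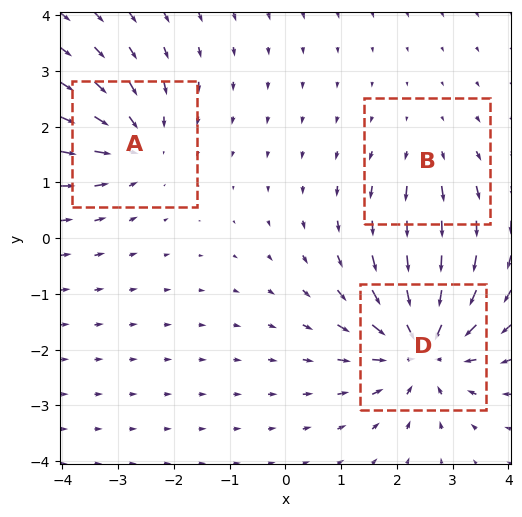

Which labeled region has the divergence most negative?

D

Divergence at each region's feature centre — A: about -3, B: about +2, D: about -5. Region D is most negative.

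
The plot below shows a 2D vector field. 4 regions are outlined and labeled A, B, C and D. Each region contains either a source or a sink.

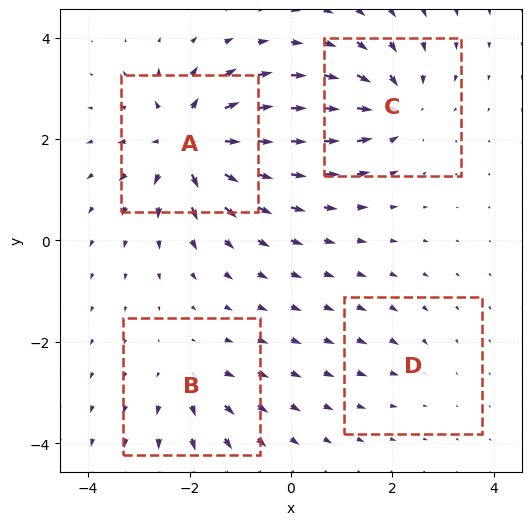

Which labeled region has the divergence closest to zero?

D

Divergence at each region's feature centre — A: about +9, B: about +4, C: about -6, D: about -2. Region D is closest to zero.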